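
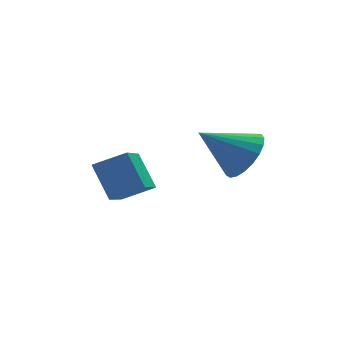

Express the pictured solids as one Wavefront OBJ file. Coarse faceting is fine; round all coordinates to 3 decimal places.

v 1.228 1.952 -2.17
v 1.847 2.59 -1.556
v -0.308 2.308 -0.99
v 1.684 2.88 -1.856
v 1.441 3.01 -2.211
v 1.162 2.958 -2.559
v 0.894 2.731 -2.84
v 0.684 2.37 -3.004
v 0.569 1.936 -3.025
v 0.567 1.506 -2.897
v 0.679 1.152 -2.644
v 0.887 0.937 -2.309
v 1.154 0.898 -1.95
v 1.433 1.04 -1.629
v 1.677 1.341 -1.401
v 1.844 1.747 -1.307
v 1.904 2.189 -1.361
v -2.669 3.625 -4.646
v -3.486 2.159 -3.635
v -3.001 4.63 -3.459
v -3.819 3.163 -2.448
v -1.501 3.357 -4.092
v -2.319 1.89 -3.081
v -1.834 4.361 -2.905
v -2.651 2.895 -1.894
f 2 1 4
f 2 4 3
f 4 1 5
f 4 5 3
f 5 1 6
f 5 6 3
f 6 1 7
f 6 7 3
f 7 1 8
f 7 8 3
f 8 1 9
f 8 9 3
f 9 1 10
f 9 10 3
f 10 1 11
f 10 11 3
f 11 1 12
f 11 12 3
f 12 1 13
f 12 13 3
f 13 1 14
f 13 14 3
f 14 1 15
f 14 15 3
f 15 1 16
f 15 16 3
f 16 1 17
f 16 17 3
f 17 1 2
f 17 2 3
f 19 21 18
f 22 19 18
f 18 21 20
f 20 22 18
f 19 25 21
f 23 19 22
f 23 25 19
f 21 25 20
f 24 22 20
f 20 25 24
f 24 23 22
f 25 23 24



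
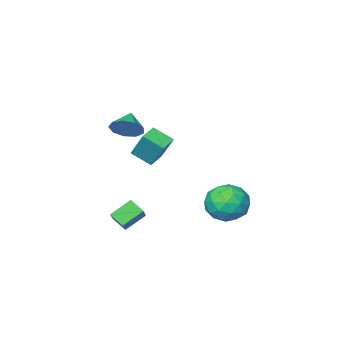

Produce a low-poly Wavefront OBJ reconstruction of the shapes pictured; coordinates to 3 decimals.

v 3.082 2.697 2.62
v 3.769 2.515 3.156
v 2.378 1.983 3.28
v 3.468 3.002 3.362
v 2.986 3.346 3.222
v 2.549 3.387 2.8
v 2.361 3.106 2.294
v 2.51 2.633 1.941
v 2.927 2.19 1.906
v 3.416 1.985 2.205
v 3.748 2.113 2.698
v 1.011 0.681 0.33
v 0.92 1.676 1.839
v 0.397 1.591 -0.307
v 0.306 2.586 1.202
v 1.894 1.114 0.098
v 1.803 2.109 1.607
v 1.28 2.024 -0.539
v 1.189 3.019 0.97
v -3.423 3.378 -4.56
v -2.733 4.275 -4.002
v -2.387 1.945 -3.538
v -1.697 2.842 -2.98
v -2.92 2.718 -2.694
v -3.56 3.603 -3.326
v -1.56 2.617 -4.214
v -2.2 3.502 -4.846
v -1.582 3.804 -3.788
v -2.422 3.867 -2.849
v -2.698 2.353 -4.691
v -3.538 2.416 -3.752
v -3.169 3.952 -4.371
v -1.951 2.268 -3.169
v -2.67 2.195 -3.001
v -2.264 2.722 -2.674
v -3.655 3.557 -3.973
v -3.249 4.084 -3.645
v -3.359 3.169 -2.877
v -1.871 2.136 -3.895
v -1.465 2.663 -3.567
v -2.856 3.498 -4.866
v -2.45 4.025 -4.539
v -1.761 3.051 -4.663
v -2.086 4.203 -3.917
v -1.478 3.361 -3.316
v -1.397 3.228 -4.042
v -1.773 3.749 -4.413
v -2.58 4.239 -3.365
v -1.972 3.398 -2.764
v -2.69 3.324 -2.597
v -3.066 3.845 -2.968
v -1.904 3.963 -3.239
v -3.148 2.822 -4.776
v -2.54 1.981 -4.175
v -2.054 2.375 -4.572
v -2.43 2.896 -4.943
v -3.642 2.859 -4.224
v -3.034 2.017 -3.623
v -3.347 2.471 -3.127
v -3.723 2.992 -3.498
v -3.216 2.257 -4.301
v 1.608 2.028 -3.99
v 1.902 1.34 -3.439
v 2.536 3.303 -2.895
v 2.83 2.615 -2.343
v 2.71 1.885 -4.757
v 3.004 1.197 -4.205
v 3.638 3.16 -3.661
v 3.932 2.472 -3.11
f 2 1 4
f 2 4 3
f 4 1 5
f 4 5 3
f 5 1 6
f 5 6 3
f 6 1 7
f 6 7 3
f 7 1 8
f 7 8 3
f 8 1 9
f 8 9 3
f 9 1 10
f 9 10 3
f 10 1 11
f 10 11 3
f 11 1 2
f 11 2 3
f 13 15 12
f 16 13 12
f 12 15 14
f 14 16 12
f 13 19 15
f 17 13 16
f 17 19 13
f 15 19 14
f 18 16 14
f 14 19 18
f 18 17 16
f 19 17 18
f 20 57 36
f 57 31 60
f 36 60 25
f 57 60 36
f 20 36 32
f 36 25 37
f 32 37 21
f 36 37 32
f 20 32 41
f 32 21 42
f 41 42 27
f 32 42 41
f 20 41 53
f 41 27 56
f 53 56 30
f 41 56 53
f 20 53 57
f 53 30 61
f 57 61 31
f 53 61 57
f 21 37 48
f 37 25 51
f 48 51 29
f 37 51 48
f 25 60 38
f 60 31 59
f 38 59 24
f 60 59 38
f 31 61 58
f 61 30 54
f 58 54 22
f 61 54 58
f 30 56 55
f 56 27 43
f 55 43 26
f 56 43 55
f 27 42 47
f 42 21 44
f 47 44 28
f 42 44 47
f 23 49 35
f 49 29 50
f 35 50 24
f 49 50 35
f 23 35 33
f 35 24 34
f 33 34 22
f 35 34 33
f 23 33 40
f 33 22 39
f 40 39 26
f 33 39 40
f 23 40 45
f 40 26 46
f 45 46 28
f 40 46 45
f 23 45 49
f 45 28 52
f 49 52 29
f 45 52 49
f 24 50 38
f 50 29 51
f 38 51 25
f 50 51 38
f 22 34 58
f 34 24 59
f 58 59 31
f 34 59 58
f 26 39 55
f 39 22 54
f 55 54 30
f 39 54 55
f 28 46 47
f 46 26 43
f 47 43 27
f 46 43 47
f 29 52 48
f 52 28 44
f 48 44 21
f 52 44 48
f 63 65 62
f 66 63 62
f 62 65 64
f 64 66 62
f 63 69 65
f 67 63 66
f 67 69 63
f 65 69 64
f 68 66 64
f 64 69 68
f 68 67 66
f 69 67 68



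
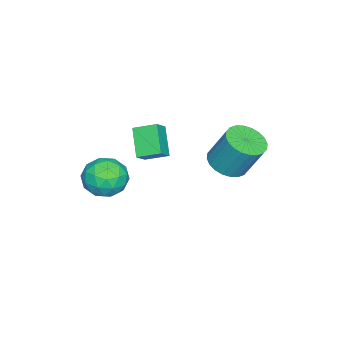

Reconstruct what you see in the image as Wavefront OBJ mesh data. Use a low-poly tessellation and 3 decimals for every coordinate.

v -2.639 1.786 -1.529
v -2.011 2.545 -1.947
v -1.934 3.493 -0.108
v -2.561 2.734 0.309
v -2.39 2.707 -2.014
v -2.313 3.655 -0.176
v -2.807 2.728 -2.008
v -2.73 3.676 -0.169
v -3.198 2.606 -1.928
v -3.121 3.554 -0.09
v -3.504 2.359 -1.788
v -3.427 3.307 0.05
v -3.679 2.025 -1.609
v -3.601 2.973 0.23
v -3.695 1.655 -1.417
v -3.617 2.602 0.422
v -3.55 1.304 -1.243
v -3.472 2.252 0.596
v -3.266 1.027 -1.112
v -3.189 1.975 0.727
v -2.887 0.865 -1.044
v -2.81 1.813 0.794
v -2.47 0.844 -1.051
v -2.393 1.792 0.788
v -2.079 0.966 -1.13
v -2.002 1.914 0.708
v -1.773 1.213 -1.27
v -1.696 2.161 0.568
v -1.599 1.547 -1.45
v -1.521 2.495 0.389
v -1.583 1.918 -1.642
v -1.505 2.865 0.197
v -1.728 2.268 -1.816
v -1.65 3.216 0.023
v -1.965 -2.115 -1.967
v -3.046 -2.768 -0.786
v -2.189 -0.954 -1.53
v -3.27 -1.608 -0.348
v -1.19 -2.212 -1.312
v -2.271 -2.866 -0.13
v -1.414 -1.052 -0.874
v -2.495 -1.705 0.307
v 1.842 -1.762 0.504
v 2.23 -1.326 -0.482
v 3.45 -2.654 0.742
v 3.838 -2.218 -0.244
v 3.675 -1.533 0.661
v 2.681 -0.982 0.514
v 2.999 -2.998 -0.254
v 2.005 -2.447 -0.401
v 2.945 -2.089 -0.95
v 3.363 -1.184 -0.385
v 2.317 -2.796 0.645
v 2.735 -1.891 1.21
v 1.895 -1.466 -0.01
v 3.785 -2.514 0.27
v 3.69 -2.112 0.802
v 3.918 -1.855 0.222
v 2.16 -1.264 0.575
v 2.388 -1.007 -0.004
v 3.238 -1.129 0.668
v 3.292 -2.973 0.264
v 3.52 -2.716 -0.315
v 1.762 -2.125 0.038
v 1.99 -1.868 -0.542
v 2.442 -2.851 -0.408
v 2.543 -1.658 -0.865
v 3.489 -2.182 -0.725
v 2.995 -2.641 -0.731
v 2.411 -2.317 -0.817
v 2.789 -1.126 -0.533
v 3.734 -1.65 -0.393
v 3.638 -1.248 0.139
v 3.054 -0.924 0.053
v 3.209 -1.575 -0.808
v 1.946 -2.33 0.653
v 2.891 -2.854 0.793
v 2.626 -3.056 0.207
v 2.042 -2.732 0.121
v 2.191 -1.798 0.985
v 3.137 -2.322 1.125
v 3.269 -1.663 1.077
v 2.685 -1.339 0.991
v 2.471 -2.405 1.068
f 2 1 5
f 2 5 3
f 3 5 6
f 3 6 4
f 5 1 7
f 5 7 6
f 6 7 8
f 6 8 4
f 7 1 9
f 7 9 8
f 8 9 10
f 8 10 4
f 9 1 11
f 9 11 10
f 10 11 12
f 10 12 4
f 11 1 13
f 11 13 12
f 12 13 14
f 12 14 4
f 13 1 15
f 13 15 14
f 14 15 16
f 14 16 4
f 15 1 17
f 15 17 16
f 16 17 18
f 16 18 4
f 17 1 19
f 17 19 18
f 18 19 20
f 18 20 4
f 19 1 21
f 19 21 20
f 20 21 22
f 20 22 4
f 21 1 23
f 21 23 22
f 22 23 24
f 22 24 4
f 23 1 25
f 23 25 24
f 24 25 26
f 24 26 4
f 25 1 27
f 25 27 26
f 26 27 28
f 26 28 4
f 27 1 29
f 27 29 28
f 28 29 30
f 28 30 4
f 29 1 31
f 29 31 30
f 30 31 32
f 30 32 4
f 31 1 33
f 31 33 32
f 32 33 34
f 32 34 4
f 33 1 2
f 33 2 34
f 34 2 3
f 34 3 4
f 36 38 35
f 39 36 35
f 35 38 37
f 37 39 35
f 36 42 38
f 40 36 39
f 40 42 36
f 38 42 37
f 41 39 37
f 37 42 41
f 41 40 39
f 42 40 41
f 43 80 59
f 80 54 83
f 59 83 48
f 80 83 59
f 43 59 55
f 59 48 60
f 55 60 44
f 59 60 55
f 43 55 64
f 55 44 65
f 64 65 50
f 55 65 64
f 43 64 76
f 64 50 79
f 76 79 53
f 64 79 76
f 43 76 80
f 76 53 84
f 80 84 54
f 76 84 80
f 44 60 71
f 60 48 74
f 71 74 52
f 60 74 71
f 48 83 61
f 83 54 82
f 61 82 47
f 83 82 61
f 54 84 81
f 84 53 77
f 81 77 45
f 84 77 81
f 53 79 78
f 79 50 66
f 78 66 49
f 79 66 78
f 50 65 70
f 65 44 67
f 70 67 51
f 65 67 70
f 46 72 58
f 72 52 73
f 58 73 47
f 72 73 58
f 46 58 56
f 58 47 57
f 56 57 45
f 58 57 56
f 46 56 63
f 56 45 62
f 63 62 49
f 56 62 63
f 46 63 68
f 63 49 69
f 68 69 51
f 63 69 68
f 46 68 72
f 68 51 75
f 72 75 52
f 68 75 72
f 47 73 61
f 73 52 74
f 61 74 48
f 73 74 61
f 45 57 81
f 57 47 82
f 81 82 54
f 57 82 81
f 49 62 78
f 62 45 77
f 78 77 53
f 62 77 78
f 51 69 70
f 69 49 66
f 70 66 50
f 69 66 70
f 52 75 71
f 75 51 67
f 71 67 44
f 75 67 71



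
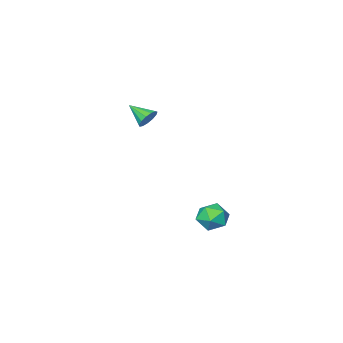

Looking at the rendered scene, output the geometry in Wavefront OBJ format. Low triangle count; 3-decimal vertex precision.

v -1.873 2.996 -3.636
v -1.56 2.501 -3.032
v -3.08 2.999 -3.008
v -2.767 2.504 -2.404
v -2.507 3.301 -2.471
v -1.761 3.299 -2.86
v -2.879 2.201 -3.18
v -2.133 2.199 -3.569
v -2.182 2.01 -2.75
v -1.952 2.69 -2.312
v -2.688 2.81 -3.728
v -2.458 3.49 -3.29
v -3.07 -3.086 0.705
v -2.664 -3.209 0.267
v -2.73 -4.134 1.315
v -2.499 -3.019 0.501
v -2.515 -2.851 0.8
v -2.707 -2.757 1.069
v -3.015 -2.767 1.222
v -3.34 -2.879 1.212
v -3.579 -3.056 1.04
v -3.657 -3.243 0.762
v -3.548 -3.379 0.466
v -3.288 -3.423 0.246
v -2.958 -3.359 0.172
f 1 12 6
f 1 6 2
f 1 2 8
f 1 8 11
f 1 11 12
f 2 6 10
f 6 12 5
f 12 11 3
f 11 8 7
f 8 2 9
f 4 10 5
f 4 5 3
f 4 3 7
f 4 7 9
f 4 9 10
f 5 10 6
f 3 5 12
f 7 3 11
f 9 7 8
f 10 9 2
f 14 13 16
f 14 16 15
f 16 13 17
f 16 17 15
f 17 13 18
f 17 18 15
f 18 13 19
f 18 19 15
f 19 13 20
f 19 20 15
f 20 13 21
f 20 21 15
f 21 13 22
f 21 22 15
f 22 13 23
f 22 23 15
f 23 13 24
f 23 24 15
f 24 13 25
f 24 25 15
f 25 13 14
f 25 14 15



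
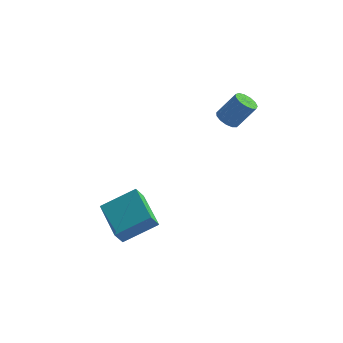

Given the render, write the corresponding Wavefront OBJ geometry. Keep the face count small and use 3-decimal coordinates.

v 1.698 1.172 1.046
v 2.188 1.252 0.692
v 3.013 1.448 1.881
v 2.522 1.368 2.234
v 2.05 1.564 0.737
v 2.874 1.759 1.926
v 1.799 1.751 0.88
v 2.624 1.946 2.069
v 1.516 1.754 1.076
v 2.341 1.949 2.265
v 1.291 1.573 1.262
v 2.116 1.768 2.451
v 1.195 1.264 1.379
v 2.02 1.46 2.568
v 1.259 0.927 1.39
v 2.083 1.122 2.579
v 1.462 0.667 1.292
v 2.286 0.862 2.481
v 1.739 0.568 1.116
v 2.564 0.763 2.305
v 2.004 0.661 0.917
v 2.829 0.856 2.106
v 2.171 0.916 0.759
v 2.996 1.111 1.948
v -2.588 -3.179 -4.13
v -1.072 -2.542 -3.219
v -3.612 -1.42 -3.654
v -2.096 -0.783 -2.744
v -2.304 -2.817 -4.856
v -0.788 -2.18 -3.946
v -3.328 -1.058 -4.381
v -1.812 -0.421 -3.47
f 2 1 5
f 2 5 3
f 3 5 6
f 3 6 4
f 5 1 7
f 5 7 6
f 6 7 8
f 6 8 4
f 7 1 9
f 7 9 8
f 8 9 10
f 8 10 4
f 9 1 11
f 9 11 10
f 10 11 12
f 10 12 4
f 11 1 13
f 11 13 12
f 12 13 14
f 12 14 4
f 13 1 15
f 13 15 14
f 14 15 16
f 14 16 4
f 15 1 17
f 15 17 16
f 16 17 18
f 16 18 4
f 17 1 19
f 17 19 18
f 18 19 20
f 18 20 4
f 19 1 21
f 19 21 20
f 20 21 22
f 20 22 4
f 21 1 23
f 21 23 22
f 22 23 24
f 22 24 4
f 23 1 2
f 23 2 24
f 24 2 3
f 24 3 4
f 26 28 25
f 29 26 25
f 25 28 27
f 27 29 25
f 26 32 28
f 30 26 29
f 30 32 26
f 28 32 27
f 31 29 27
f 27 32 31
f 31 30 29
f 32 30 31



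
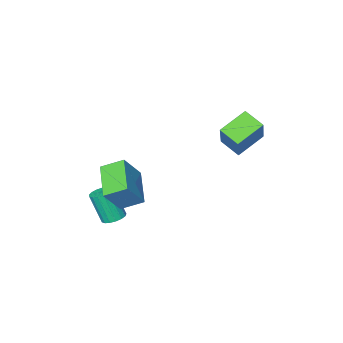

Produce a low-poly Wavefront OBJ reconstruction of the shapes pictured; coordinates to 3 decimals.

v 2.883 -0.08 -2.164
v 3.344 0.326 -2.083
v 3.619 -0.294 -0.535
v 3.157 -0.7 -0.616
v 3.104 0.47 -1.983
v 3.379 -0.15 -0.435
v 2.814 0.488 -1.924
v 3.089 -0.133 -0.376
v 2.539 0.376 -1.92
v 2.814 -0.245 -0.373
v 2.343 0.159 -1.973
v 2.618 -0.462 -0.425
v 2.271 -0.112 -2.068
v 2.546 -0.733 -0.521
v 2.339 -0.376 -2.186
v 2.613 -0.997 -0.638
v 2.531 -0.572 -2.299
v 2.806 -1.193 -0.751
v 2.804 -0.655 -2.381
v 3.078 -1.276 -0.833
v 3.095 -0.607 -2.413
v 3.369 -1.227 -0.865
v 3.337 -0.437 -2.388
v 3.612 -1.058 -0.84
v 3.475 -0.186 -2.312
v 3.75 -0.806 -0.764
v 3.478 0.09 -2.202
v 3.753 -0.531 -0.654
v 3.119 0.886 -0.844
v 2.272 -0.716 -0.123
v 2.256 1.595 -0.283
v 1.409 -0.007 0.438
v 4.091 0.987 0.522
v 3.244 -0.615 1.243
v 3.228 1.696 1.083
v 2.381 0.094 1.804
v -1.652 3.474 2.504
v -1.377 2.466 2.985
v -3.084 3.423 3.215
v -2.809 2.416 3.696
v -0.891 4.444 4.104
v -0.616 3.437 4.585
v -2.323 4.394 4.815
v -2.048 3.386 5.296
f 2 1 5
f 2 5 3
f 3 5 6
f 3 6 4
f 5 1 7
f 5 7 6
f 6 7 8
f 6 8 4
f 7 1 9
f 7 9 8
f 8 9 10
f 8 10 4
f 9 1 11
f 9 11 10
f 10 11 12
f 10 12 4
f 11 1 13
f 11 13 12
f 12 13 14
f 12 14 4
f 13 1 15
f 13 15 14
f 14 15 16
f 14 16 4
f 15 1 17
f 15 17 16
f 16 17 18
f 16 18 4
f 17 1 19
f 17 19 18
f 18 19 20
f 18 20 4
f 19 1 21
f 19 21 20
f 20 21 22
f 20 22 4
f 21 1 23
f 21 23 22
f 22 23 24
f 22 24 4
f 23 1 25
f 23 25 24
f 24 25 26
f 24 26 4
f 25 1 27
f 25 27 26
f 26 27 28
f 26 28 4
f 27 1 2
f 27 2 28
f 28 2 3
f 28 3 4
f 30 32 29
f 33 30 29
f 29 32 31
f 31 33 29
f 30 36 32
f 34 30 33
f 34 36 30
f 32 36 31
f 35 33 31
f 31 36 35
f 35 34 33
f 36 34 35
f 38 40 37
f 41 38 37
f 37 40 39
f 39 41 37
f 38 44 40
f 42 38 41
f 42 44 38
f 40 44 39
f 43 41 39
f 39 44 43
f 43 42 41
f 44 42 43



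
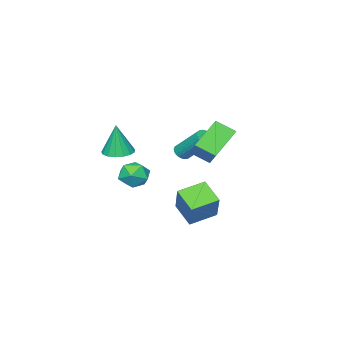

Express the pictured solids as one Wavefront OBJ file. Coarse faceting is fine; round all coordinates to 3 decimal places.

v -1.983 0.363 -3.774
v -1.213 1.225 -2.216
v -1.725 1.562 -4.565
v -0.954 2.424 -3.008
v -0.606 -0.184 -4.152
v 0.165 0.678 -2.595
v -0.347 1.015 -4.944
v 0.423 1.877 -3.386
v 1.771 2.996 1.189
v 0.229 2.855 2.256
v 1.3 3.866 0.623
v -0.242 3.725 1.691
v 2.302 3.855 2.069
v 0.76 3.714 3.137
v 1.831 4.725 1.504
v 0.289 4.584 2.571
v 1.036 -2.502 -0.568
v 1.856 -2.386 -0.624
v 1.164 -2.518 1.248
v 1.709 -2.017 -0.61
v 1.408 -1.759 -0.587
v 1.021 -1.672 -0.559
v 0.638 -1.774 -0.533
v 0.347 -2.043 -0.515
v 0.213 -2.417 -0.509
v 0.268 -2.81 -0.517
v 0.499 -3.133 -0.536
v 0.853 -3.311 -0.562
v 1.249 -3.303 -0.59
v 1.597 -3.112 -0.613
v 1.816 -2.781 -0.625
v -1.762 -0.837 -0.973
v -1.389 -1.061 -0.706
v -1.544 0.354 0.699
v -1.918 0.577 0.433
v -1.285 -0.935 -0.821
v -1.441 0.479 0.584
v -1.254 -0.795 -0.959
v -1.41 0.62 0.446
v -1.3 -0.661 -1.099
v -1.456 0.753 0.307
v -1.417 -0.554 -1.219
v -1.573 0.86 0.186
v -1.586 -0.49 -1.302
v -1.742 0.924 0.103
v -1.782 -0.479 -1.335
v -1.938 0.935 0.07
v -1.975 -0.523 -1.313
v -2.131 0.892 0.092
v -2.136 -0.614 -1.239
v -2.291 0.801 0.166
v -2.239 -0.739 -1.124
v -2.395 0.675 0.281
v -2.27 -0.88 -0.986
v -2.426 0.535 0.419
v -2.224 -1.013 -0.847
v -2.38 0.401 0.559
v -2.107 -1.12 -0.726
v -2.263 0.294 0.679
v -1.938 -1.184 -0.643
v -2.094 0.23 0.762
v -1.742 -1.195 -0.61
v -1.898 0.219 0.795
v -1.549 -1.152 -0.632
v -1.705 0.263 0.773
v 2.102 0.211 -0.383
v 2.866 0.251 -0.825
v 1.574 -0.671 -1.375
v 2.338 -0.631 -1.817
v 2.3 -1.044 -1.037
v 2.626 -0.499 -0.424
v 1.814 0.079 -1.776
v 2.14 0.624 -1.163
v 2.688 0.169 -1.686
v 2.988 -0.525 -1.229
v 1.452 0.105 -0.971
v 1.752 -0.589 -0.514
f 2 4 1
f 5 2 1
f 1 4 3
f 3 5 1
f 2 8 4
f 6 2 5
f 6 8 2
f 4 8 3
f 7 5 3
f 3 8 7
f 7 6 5
f 8 6 7
f 10 12 9
f 13 10 9
f 9 12 11
f 11 13 9
f 10 16 12
f 14 10 13
f 14 16 10
f 12 16 11
f 15 13 11
f 11 16 15
f 15 14 13
f 16 14 15
f 18 17 20
f 18 20 19
f 20 17 21
f 20 21 19
f 21 17 22
f 21 22 19
f 22 17 23
f 22 23 19
f 23 17 24
f 23 24 19
f 24 17 25
f 24 25 19
f 25 17 26
f 25 26 19
f 26 17 27
f 26 27 19
f 27 17 28
f 27 28 19
f 28 17 29
f 28 29 19
f 29 17 30
f 29 30 19
f 30 17 31
f 30 31 19
f 31 17 18
f 31 18 19
f 33 32 36
f 33 36 34
f 34 36 37
f 34 37 35
f 36 32 38
f 36 38 37
f 37 38 39
f 37 39 35
f 38 32 40
f 38 40 39
f 39 40 41
f 39 41 35
f 40 32 42
f 40 42 41
f 41 42 43
f 41 43 35
f 42 32 44
f 42 44 43
f 43 44 45
f 43 45 35
f 44 32 46
f 44 46 45
f 45 46 47
f 45 47 35
f 46 32 48
f 46 48 47
f 47 48 49
f 47 49 35
f 48 32 50
f 48 50 49
f 49 50 51
f 49 51 35
f 50 32 52
f 50 52 51
f 51 52 53
f 51 53 35
f 52 32 54
f 52 54 53
f 53 54 55
f 53 55 35
f 54 32 56
f 54 56 55
f 55 56 57
f 55 57 35
f 56 32 58
f 56 58 57
f 57 58 59
f 57 59 35
f 58 32 60
f 58 60 59
f 59 60 61
f 59 61 35
f 60 32 62
f 60 62 61
f 61 62 63
f 61 63 35
f 62 32 64
f 62 64 63
f 63 64 65
f 63 65 35
f 64 32 33
f 64 33 65
f 65 33 34
f 65 34 35
f 66 77 71
f 66 71 67
f 66 67 73
f 66 73 76
f 66 76 77
f 67 71 75
f 71 77 70
f 77 76 68
f 76 73 72
f 73 67 74
f 69 75 70
f 69 70 68
f 69 68 72
f 69 72 74
f 69 74 75
f 70 75 71
f 68 70 77
f 72 68 76
f 74 72 73
f 75 74 67



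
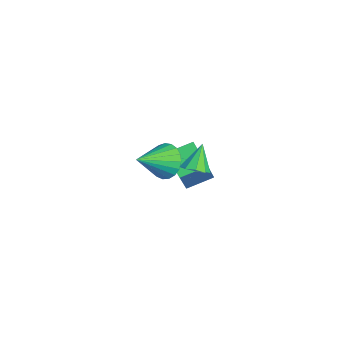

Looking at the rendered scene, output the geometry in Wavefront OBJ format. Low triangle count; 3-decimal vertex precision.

v -4.019 2.527 -3.768
v -3.032 2.083 -2.17
v -4.191 3.727 -3.329
v -3.203 3.284 -1.731
v -2.797 2.936 -4.409
v -1.809 2.493 -2.811
v -2.968 4.137 -3.97
v -1.981 3.693 -2.372
v 2.038 2.459 0.891
v 2.533 2.791 1.063
v 1.422 2.861 1.889
v 2.281 3.024 0.814
v 1.916 2.993 0.601
v 1.608 2.713 0.523
v 1.501 2.313 0.618
v 1.645 1.982 0.84
v 1.973 1.874 1.086
v 2.332 2.04 1.241
v 2.553 2.402 1.231
v 1.093 1.466 0.758
v 1.564 1.281 0.075
v 1.747 0.234 1.542
v 1.774 1.504 0.25
v 1.866 1.721 0.514
v 1.825 1.894 0.82
v 1.658 1.992 1.115
v 1.392 2 1.348
v 1.075 1.915 1.48
v 0.761 1.753 1.486
v 0.505 1.541 1.367
v 0.35 1.317 1.143
v 0.324 1.118 0.852
v 0.43 0.979 0.545
v 0.652 0.924 0.274
v 0.949 0.964 0.088
v 1.272 1.09 0.017
f 2 4 1
f 5 2 1
f 1 4 3
f 3 5 1
f 2 8 4
f 6 2 5
f 6 8 2
f 4 8 3
f 7 5 3
f 3 8 7
f 7 6 5
f 8 6 7
f 10 9 12
f 10 12 11
f 12 9 13
f 12 13 11
f 13 9 14
f 13 14 11
f 14 9 15
f 14 15 11
f 15 9 16
f 15 16 11
f 16 9 17
f 16 17 11
f 17 9 18
f 17 18 11
f 18 9 19
f 18 19 11
f 19 9 10
f 19 10 11
f 21 20 23
f 21 23 22
f 23 20 24
f 23 24 22
f 24 20 25
f 24 25 22
f 25 20 26
f 25 26 22
f 26 20 27
f 26 27 22
f 27 20 28
f 27 28 22
f 28 20 29
f 28 29 22
f 29 20 30
f 29 30 22
f 30 20 31
f 30 31 22
f 31 20 32
f 31 32 22
f 32 20 33
f 32 33 22
f 33 20 34
f 33 34 22
f 34 20 35
f 34 35 22
f 35 20 36
f 35 36 22
f 36 20 21
f 36 21 22



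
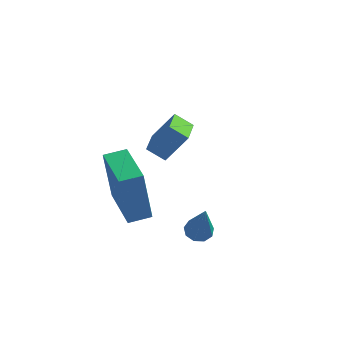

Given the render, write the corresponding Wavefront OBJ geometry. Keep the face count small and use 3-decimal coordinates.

v 0.931 -3.215 -2.98
v 0.587 -3.159 -0.818
v -0.42 -1.563 -3.238
v -0.764 -1.506 -1.076
v 1.624 -2.634 -2.884
v 1.28 -2.577 -0.722
v 0.273 -0.981 -3.142
v -0.071 -0.925 -0.98
v 3.315 -2.424 -3.235
v 3.762 -2.122 -3.251
v 3.805 -3.056 -1.445
v 3.483 -1.928 -3.106
v 3.126 -1.966 -3.021
v 2.857 -2.219 -3.037
v 2.802 -2.568 -3.145
v 2.988 -2.85 -3.295
v 3.326 -2.933 -3.417
v 3.66 -2.778 -3.454
v 3.832 -2.457 -3.388
v 0.508 1.305 -3.21
v -0.236 1.233 -2.726
v 0.249 2.487 -3.432
v -0.495 2.415 -2.948
v 1.275 1.705 -1.972
v 0.531 1.633 -1.488
v 1.016 2.887 -2.194
v 0.272 2.815 -1.71
f 2 4 1
f 5 2 1
f 1 4 3
f 3 5 1
f 2 8 4
f 6 2 5
f 6 8 2
f 4 8 3
f 7 5 3
f 3 8 7
f 7 6 5
f 8 6 7
f 10 9 12
f 10 12 11
f 12 9 13
f 12 13 11
f 13 9 14
f 13 14 11
f 14 9 15
f 14 15 11
f 15 9 16
f 15 16 11
f 16 9 17
f 16 17 11
f 17 9 18
f 17 18 11
f 18 9 19
f 18 19 11
f 19 9 10
f 19 10 11
f 21 23 20
f 24 21 20
f 20 23 22
f 22 24 20
f 21 27 23
f 25 21 24
f 25 27 21
f 23 27 22
f 26 24 22
f 22 27 26
f 26 25 24
f 27 25 26



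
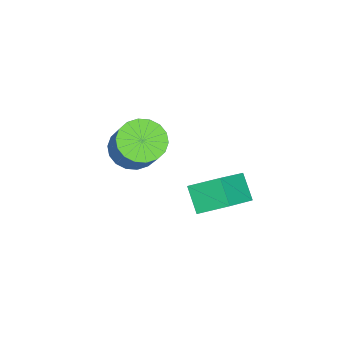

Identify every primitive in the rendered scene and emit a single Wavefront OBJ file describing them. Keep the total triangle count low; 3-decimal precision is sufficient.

v -0.962 -0.897 -4.564
v -0.082 -0.913 -5.138
v 0.981 -0.16 -3.53
v 0.102 -0.143 -2.956
v -0.255 -0.488 -5.224
v 0.809 0.266 -3.615
v -0.567 -0.143 -5.179
v 0.497 0.611 -3.571
v -0.957 0.053 -5.012
v 0.106 0.806 -3.404
v -1.348 0.06 -4.757
v -0.285 0.814 -3.149
v -1.663 -0.122 -4.463
v -0.6 0.632 -2.855
v -1.839 -0.457 -4.19
v -0.775 0.296 -2.582
v -1.841 -0.88 -3.99
v -0.778 -0.127 -2.382
v -1.669 -1.306 -3.905
v -0.605 -0.552 -2.296
v -1.357 -1.651 -3.949
v -0.293 -0.897 -2.341
v -0.966 -1.846 -4.116
v 0.097 -1.093 -2.508
v -0.575 -1.854 -4.371
v 0.488 -1.1 -2.763
v -0.26 -1.672 -4.665
v 0.803 -0.918 -3.057
v -0.085 -1.336 -4.938
v 0.979 -0.583 -3.33
v 1.289 3.42 -5.122
v 0.574 2.815 -4.234
v 1.129 4.659 -4.405
v 0.415 4.054 -3.518
v 3.005 3.006 -4.022
v 2.291 2.401 -3.135
v 2.846 4.245 -3.306
v 2.131 3.64 -2.418
f 2 1 5
f 2 5 3
f 3 5 6
f 3 6 4
f 5 1 7
f 5 7 6
f 6 7 8
f 6 8 4
f 7 1 9
f 7 9 8
f 8 9 10
f 8 10 4
f 9 1 11
f 9 11 10
f 10 11 12
f 10 12 4
f 11 1 13
f 11 13 12
f 12 13 14
f 12 14 4
f 13 1 15
f 13 15 14
f 14 15 16
f 14 16 4
f 15 1 17
f 15 17 16
f 16 17 18
f 16 18 4
f 17 1 19
f 17 19 18
f 18 19 20
f 18 20 4
f 19 1 21
f 19 21 20
f 20 21 22
f 20 22 4
f 21 1 23
f 21 23 22
f 22 23 24
f 22 24 4
f 23 1 25
f 23 25 24
f 24 25 26
f 24 26 4
f 25 1 27
f 25 27 26
f 26 27 28
f 26 28 4
f 27 1 29
f 27 29 28
f 28 29 30
f 28 30 4
f 29 1 2
f 29 2 30
f 30 2 3
f 30 3 4
f 32 34 31
f 35 32 31
f 31 34 33
f 33 35 31
f 32 38 34
f 36 32 35
f 36 38 32
f 34 38 33
f 37 35 33
f 33 38 37
f 37 36 35
f 38 36 37



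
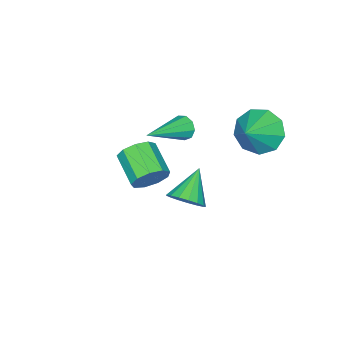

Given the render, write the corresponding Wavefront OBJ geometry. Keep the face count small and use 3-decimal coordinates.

v -0.89 -2.615 -1.046
v -0.672 -2.389 -1.546
v 1.07 -2.885 -0.314
v -0.733 -2.095 -1.276
v -0.867 -2.044 -0.899
v -1.012 -2.261 -0.59
v -1.1 -2.643 -0.495
v -1.09 -3.012 -0.658
v -0.987 -3.195 -1.002
v -0.838 -3.107 -1.367
v -0.714 -2.789 -1.582
v 2.99 0.397 -1.051
v 3.479 0.451 -0.459
v 1.85 0.163 -0.089
v 3.364 0.798 -0.511
v 3.164 1.052 -0.687
v 2.923 1.156 -0.946
v 2.699 1.086 -1.229
v 2.54 0.859 -1.472
v 2.485 0.525 -1.618
v 2.546 0.162 -1.634
v 2.708 -0.148 -1.517
v 2.935 -0.332 -1.293
v 3.175 -0.35 -1.013
v 3.372 -0.197 -0.742
v 3.482 0.093 -0.542
v -1.869 0.256 -0.464
v -1.276 -0.089 -1.272
v -0.631 0.444 0.364
v -1.357 0.63 -1.313
v -1.678 1.174 -0.958
v -2.087 1.289 -0.37
v -2.395 0.921 0.173
v -2.456 0.241 0.419
v -2.242 -0.431 0.252
v -1.854 -0.782 -0.25
v -1.472 -0.647 -0.852
v 0.23 -3.359 -3.859
v 0.908 -3.487 -3.398
v 0.229 -4.728 -2.741
v -0.45 -4.601 -3.201
v 0.549 -3.145 -3.123
v -0.131 -4.386 -2.466
v 0.04 -2.903 -3.192
v -0.64 -4.144 -2.535
v -0.38 -2.874 -3.573
v -1.06 -4.116 -2.916
v -0.515 -3.073 -4.087
v -1.194 -4.314 -3.43
v -0.301 -3.406 -4.495
v -0.981 -4.647 -3.838
v 0.161 -3.717 -4.605
v -0.518 -4.958 -3.947
v 0.655 -3.861 -4.365
v -0.024 -5.102 -3.708
v 0.95 -3.77 -3.889
v 0.271 -5.011 -3.232
f 2 1 4
f 2 4 3
f 4 1 5
f 4 5 3
f 5 1 6
f 5 6 3
f 6 1 7
f 6 7 3
f 7 1 8
f 7 8 3
f 8 1 9
f 8 9 3
f 9 1 10
f 9 10 3
f 10 1 11
f 10 11 3
f 11 1 2
f 11 2 3
f 13 12 15
f 13 15 14
f 15 12 16
f 15 16 14
f 16 12 17
f 16 17 14
f 17 12 18
f 17 18 14
f 18 12 19
f 18 19 14
f 19 12 20
f 19 20 14
f 20 12 21
f 20 21 14
f 21 12 22
f 21 22 14
f 22 12 23
f 22 23 14
f 23 12 24
f 23 24 14
f 24 12 25
f 24 25 14
f 25 12 26
f 25 26 14
f 26 12 13
f 26 13 14
f 28 27 30
f 28 30 29
f 30 27 31
f 30 31 29
f 31 27 32
f 31 32 29
f 32 27 33
f 32 33 29
f 33 27 34
f 33 34 29
f 34 27 35
f 34 35 29
f 35 27 36
f 35 36 29
f 36 27 37
f 36 37 29
f 37 27 28
f 37 28 29
f 39 38 42
f 39 42 40
f 40 42 43
f 40 43 41
f 42 38 44
f 42 44 43
f 43 44 45
f 43 45 41
f 44 38 46
f 44 46 45
f 45 46 47
f 45 47 41
f 46 38 48
f 46 48 47
f 47 48 49
f 47 49 41
f 48 38 50
f 48 50 49
f 49 50 51
f 49 51 41
f 50 38 52
f 50 52 51
f 51 52 53
f 51 53 41
f 52 38 54
f 52 54 53
f 53 54 55
f 53 55 41
f 54 38 56
f 54 56 55
f 55 56 57
f 55 57 41
f 56 38 39
f 56 39 57
f 57 39 40
f 57 40 41



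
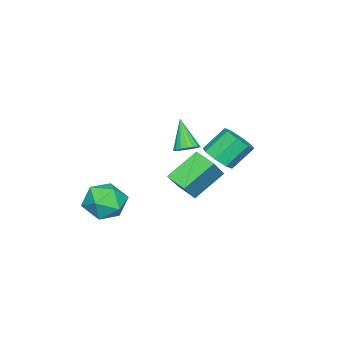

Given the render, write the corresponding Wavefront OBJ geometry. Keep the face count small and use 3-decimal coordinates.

v 3.57 1.367 1.553
v 2.26 2.155 2.698
v 3.948 2.433 1.252
v 2.639 3.22 2.398
v 4.541 1.34 2.682
v 3.232 2.127 3.828
v 4.92 2.405 2.382
v 3.61 3.193 3.527
v 2.007 2.566 2.903
v 2.761 2.806 3.289
v 1.967 3.514 4.402
v 1.213 3.274 4.017
v 2.543 3.261 2.843
v 1.749 3.97 3.956
v 2.011 3.309 2.433
v 1.217 4.018 3.546
v 1.477 2.922 2.298
v 0.683 3.63 3.411
v 1.253 2.326 2.518
v 0.459 3.034 3.631
v 1.471 1.87 2.964
v 0.677 2.579 4.077
v 2.003 1.822 3.374
v 1.209 2.531 4.487
v 2.537 2.21 3.509
v 1.743 2.918 4.622
v -1.369 -0.768 1.038
v -0.868 -0.503 1.414
v -2.111 -1.532 2.562
v -1.079 -0.286 1.42
v -1.347 -0.164 1.351
v -1.62 -0.162 1.22
v -1.843 -0.28 1.052
v -1.972 -0.494 0.882
v -1.982 -0.762 0.742
v -1.871 -1.032 0.661
v -1.66 -1.249 0.655
v -1.392 -1.371 0.724
v -1.119 -1.373 0.856
v -0.896 -1.255 1.023
v -0.767 -1.041 1.193
v -0.757 -0.773 1.333
v 2.898 -2.085 -1.741
v 3.986 -2.557 -1.563
v 2.274 -2.903 -0.097
v 3.362 -3.375 0.081
v 3.2 -2.191 0.172
v 3.585 -1.685 -0.844
v 2.675 -3.775 -0.816
v 3.06 -3.269 -1.832
v 3.848 -3.601 -0.991
v 4.172 -2.622 -0.381
v 2.088 -2.838 -1.279
v 2.412 -1.859 -0.669
f 2 4 1
f 5 2 1
f 1 4 3
f 3 5 1
f 2 8 4
f 6 2 5
f 6 8 2
f 4 8 3
f 7 5 3
f 3 8 7
f 7 6 5
f 8 6 7
f 10 9 13
f 10 13 11
f 11 13 14
f 11 14 12
f 13 9 15
f 13 15 14
f 14 15 16
f 14 16 12
f 15 9 17
f 15 17 16
f 16 17 18
f 16 18 12
f 17 9 19
f 17 19 18
f 18 19 20
f 18 20 12
f 19 9 21
f 19 21 20
f 20 21 22
f 20 22 12
f 21 9 23
f 21 23 22
f 22 23 24
f 22 24 12
f 23 9 25
f 23 25 24
f 24 25 26
f 24 26 12
f 25 9 10
f 25 10 26
f 26 10 11
f 26 11 12
f 28 27 30
f 28 30 29
f 30 27 31
f 30 31 29
f 31 27 32
f 31 32 29
f 32 27 33
f 32 33 29
f 33 27 34
f 33 34 29
f 34 27 35
f 34 35 29
f 35 27 36
f 35 36 29
f 36 27 37
f 36 37 29
f 37 27 38
f 37 38 29
f 38 27 39
f 38 39 29
f 39 27 40
f 39 40 29
f 40 27 41
f 40 41 29
f 41 27 42
f 41 42 29
f 42 27 28
f 42 28 29
f 43 54 48
f 43 48 44
f 43 44 50
f 43 50 53
f 43 53 54
f 44 48 52
f 48 54 47
f 54 53 45
f 53 50 49
f 50 44 51
f 46 52 47
f 46 47 45
f 46 45 49
f 46 49 51
f 46 51 52
f 47 52 48
f 45 47 54
f 49 45 53
f 51 49 50
f 52 51 44



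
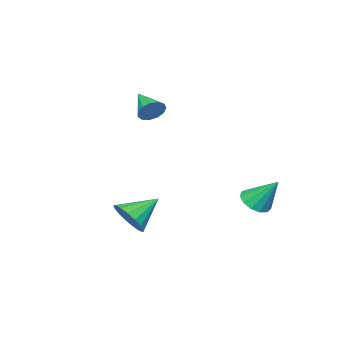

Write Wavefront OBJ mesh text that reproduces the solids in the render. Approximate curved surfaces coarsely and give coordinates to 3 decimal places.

v 0.36 -3.203 1.72
v 0.726 -3 2.379
v -0.26 -4.617 2.5
v 0.328 -2.816 2.397
v -0.061 -2.754 2.2
v -0.315 -2.835 1.851
v -0.355 -3.032 1.46
v -0.168 -3.284 1.152
v 0.186 -3.51 1.025
v 0.596 -3.638 1.118
v 0.931 -3.628 1.402
v 1.085 -3.483 1.788
v 1.008 -3.249 2.152
v -0.981 2.231 -3.519
v -0.15 2.553 -3.704
v -1.119 3.469 -1.981
v -0.479 2.844 -3.968
v -0.968 2.94 -4.089
v -1.461 2.811 -4.03
v -1.801 2.498 -3.808
v -1.881 2.1 -3.495
v -1.675 1.743 -3.19
v -1.248 1.542 -2.989
v -0.737 1.559 -2.957
v -0.303 1.789 -3.103
v -0.084 2.16 -3.381
v 4.613 -1.116 -3.806
v 5.046 -1.554 -2.907
v 3.127 -0.504 -2.794
v 5.239 -1.069 -2.915
v 5.29 -0.596 -3.128
v 5.185 -0.241 -3.496
v 4.949 -0.087 -3.936
v 4.636 -0.169 -4.345
v 4.318 -0.468 -4.631
v 4.068 -0.915 -4.728
v 3.943 -1.408 -4.614
v 3.971 -1.835 -4.315
v 4.146 -2.097 -3.899
v 4.429 -2.134 -3.462
v 4.753 -1.938 -3.104
f 2 1 4
f 2 4 3
f 4 1 5
f 4 5 3
f 5 1 6
f 5 6 3
f 6 1 7
f 6 7 3
f 7 1 8
f 7 8 3
f 8 1 9
f 8 9 3
f 9 1 10
f 9 10 3
f 10 1 11
f 10 11 3
f 11 1 12
f 11 12 3
f 12 1 13
f 12 13 3
f 13 1 2
f 13 2 3
f 15 14 17
f 15 17 16
f 17 14 18
f 17 18 16
f 18 14 19
f 18 19 16
f 19 14 20
f 19 20 16
f 20 14 21
f 20 21 16
f 21 14 22
f 21 22 16
f 22 14 23
f 22 23 16
f 23 14 24
f 23 24 16
f 24 14 25
f 24 25 16
f 25 14 26
f 25 26 16
f 26 14 15
f 26 15 16
f 28 27 30
f 28 30 29
f 30 27 31
f 30 31 29
f 31 27 32
f 31 32 29
f 32 27 33
f 32 33 29
f 33 27 34
f 33 34 29
f 34 27 35
f 34 35 29
f 35 27 36
f 35 36 29
f 36 27 37
f 36 37 29
f 37 27 38
f 37 38 29
f 38 27 39
f 38 39 29
f 39 27 40
f 39 40 29
f 40 27 41
f 40 41 29
f 41 27 28
f 41 28 29



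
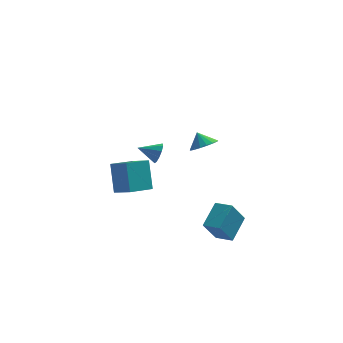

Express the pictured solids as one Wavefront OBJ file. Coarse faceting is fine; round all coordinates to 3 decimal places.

v -2.817 0.699 -3.752
v -3.008 1.778 -1.961
v -1.474 1.821 -4.285
v -1.665 2.901 -2.494
v -1.875 -0.141 -3.146
v -2.066 0.939 -1.355
v -0.532 0.982 -3.679
v -0.723 2.061 -1.888
v -0.099 3.776 -2.417
v 0.155 4.151 -1.795
v -1.361 3.844 -1.943
v 0.047 4.474 -2.127
v -0.116 4.531 -2.57
v -0.273 4.299 -2.955
v -0.364 3.868 -3.135
v -0.353 3.402 -3.04
v -0.245 3.079 -2.708
v -0.082 3.022 -2.265
v 0.075 3.254 -1.88
v 0.166 3.685 -1.7
v 2.946 -3.965 -4.479
v 2.172 -4.538 -2.97
v 3.712 -2.601 -3.568
v 2.939 -3.174 -2.059
v 3.861 -4.626 -4.261
v 3.088 -5.199 -2.752
v 4.628 -3.262 -3.35
v 3.854 -3.835 -1.841
v 2.34 -1.83 1.912
v 3.154 -1.625 2.177
v 1.96 -1.37 2.728
v 3.04 -1.297 1.939
v 2.766 -1.091 1.694
v 2.394 -1.054 1.5
v 2.009 -1.195 1.4
v 1.701 -1.481 1.418
v 1.539 -1.847 1.549
v 1.56 -2.209 1.763
v 1.76 -2.484 2.011
v 2.093 -2.61 2.237
v 2.483 -2.556 2.388
v 2.839 -2.336 2.431
v 3.082 -2 2.354
f 2 4 1
f 5 2 1
f 1 4 3
f 3 5 1
f 2 8 4
f 6 2 5
f 6 8 2
f 4 8 3
f 7 5 3
f 3 8 7
f 7 6 5
f 8 6 7
f 10 9 12
f 10 12 11
f 12 9 13
f 12 13 11
f 13 9 14
f 13 14 11
f 14 9 15
f 14 15 11
f 15 9 16
f 15 16 11
f 16 9 17
f 16 17 11
f 17 9 18
f 17 18 11
f 18 9 19
f 18 19 11
f 19 9 20
f 19 20 11
f 20 9 10
f 20 10 11
f 22 24 21
f 25 22 21
f 21 24 23
f 23 25 21
f 22 28 24
f 26 22 25
f 26 28 22
f 24 28 23
f 27 25 23
f 23 28 27
f 27 26 25
f 28 26 27
f 30 29 32
f 30 32 31
f 32 29 33
f 32 33 31
f 33 29 34
f 33 34 31
f 34 29 35
f 34 35 31
f 35 29 36
f 35 36 31
f 36 29 37
f 36 37 31
f 37 29 38
f 37 38 31
f 38 29 39
f 38 39 31
f 39 29 40
f 39 40 31
f 40 29 41
f 40 41 31
f 41 29 42
f 41 42 31
f 42 29 43
f 42 43 31
f 43 29 30
f 43 30 31



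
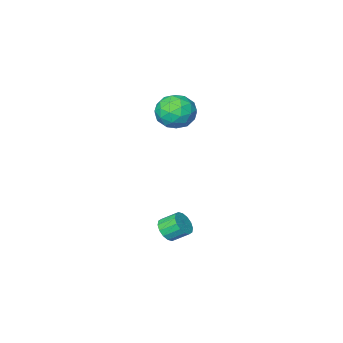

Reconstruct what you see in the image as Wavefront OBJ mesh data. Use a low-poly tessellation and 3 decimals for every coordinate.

v -1.207 3.529 -2.939
v -0.935 3.221 -2.373
v -1.522 3.802 -1.774
v -1.793 4.111 -2.341
v -0.719 3.504 -2.437
v -1.306 4.086 -1.839
v -0.634 3.795 -2.636
v -1.221 4.377 -2.038
v -0.703 4.014 -2.916
v -1.289 4.596 -2.318
v -0.906 4.104 -3.203
v -1.493 4.685 -2.605
v -1.19 4.039 -3.418
v -1.777 4.621 -2.82
v -1.478 3.838 -3.506
v -2.065 4.419 -2.907
v -1.694 3.554 -3.441
v -2.281 4.136 -2.843
v -1.779 3.263 -3.242
v -2.366 3.845 -2.644
v -1.711 3.044 -2.962
v -2.297 3.626 -2.364
v -1.507 2.955 -2.675
v -2.094 3.536 -2.077
v -1.223 3.019 -2.46
v -1.81 3.601 -1.862
v -3.916 1.868 3.681
v -2.856 2.136 3.659
v -3.504 0.204 3.241
v -2.444 0.472 3.219
v -2.982 0.447 4.171
v -3.237 1.475 4.443
v -3.123 0.865 2.457
v -3.378 1.893 2.729
v -2.366 1.516 2.903
v -2.279 1.258 3.962
v -4.081 1.082 2.938
v -3.994 0.824 3.997
v -3.422 2.148 3.708
v -2.938 0.192 3.192
v -3.254 0.177 3.751
v -2.631 0.335 3.738
v -3.646 1.76 4.169
v -3.023 1.917 4.156
v -3.097 0.925 4.457
v -3.337 0.423 2.744
v -2.714 0.58 2.731
v -3.729 2.005 3.162
v -3.106 2.163 3.149
v -3.263 1.415 2.443
v -2.511 1.941 3.251
v -2.269 0.963 2.993
v -2.668 1.194 2.545
v -2.818 1.798 2.705
v -2.46 1.79 3.874
v -2.218 0.812 3.615
v -2.534 0.797 4.175
v -2.684 1.401 4.334
v -2.172 1.425 3.429
v -4.142 1.528 3.285
v -3.9 0.55 3.026
v -3.676 0.939 2.566
v -3.826 1.543 2.725
v -4.091 1.377 3.907
v -3.849 0.399 3.649
v -3.542 0.542 4.195
v -3.692 1.146 4.355
v -4.188 0.915 3.471
f 2 1 5
f 2 5 3
f 3 5 6
f 3 6 4
f 5 1 7
f 5 7 6
f 6 7 8
f 6 8 4
f 7 1 9
f 7 9 8
f 8 9 10
f 8 10 4
f 9 1 11
f 9 11 10
f 10 11 12
f 10 12 4
f 11 1 13
f 11 13 12
f 12 13 14
f 12 14 4
f 13 1 15
f 13 15 14
f 14 15 16
f 14 16 4
f 15 1 17
f 15 17 16
f 16 17 18
f 16 18 4
f 17 1 19
f 17 19 18
f 18 19 20
f 18 20 4
f 19 1 21
f 19 21 20
f 20 21 22
f 20 22 4
f 21 1 23
f 21 23 22
f 22 23 24
f 22 24 4
f 23 1 25
f 23 25 24
f 24 25 26
f 24 26 4
f 25 1 2
f 25 2 26
f 26 2 3
f 26 3 4
f 27 64 43
f 64 38 67
f 43 67 32
f 64 67 43
f 27 43 39
f 43 32 44
f 39 44 28
f 43 44 39
f 27 39 48
f 39 28 49
f 48 49 34
f 39 49 48
f 27 48 60
f 48 34 63
f 60 63 37
f 48 63 60
f 27 60 64
f 60 37 68
f 64 68 38
f 60 68 64
f 28 44 55
f 44 32 58
f 55 58 36
f 44 58 55
f 32 67 45
f 67 38 66
f 45 66 31
f 67 66 45
f 38 68 65
f 68 37 61
f 65 61 29
f 68 61 65
f 37 63 62
f 63 34 50
f 62 50 33
f 63 50 62
f 34 49 54
f 49 28 51
f 54 51 35
f 49 51 54
f 30 56 42
f 56 36 57
f 42 57 31
f 56 57 42
f 30 42 40
f 42 31 41
f 40 41 29
f 42 41 40
f 30 40 47
f 40 29 46
f 47 46 33
f 40 46 47
f 30 47 52
f 47 33 53
f 52 53 35
f 47 53 52
f 30 52 56
f 52 35 59
f 56 59 36
f 52 59 56
f 31 57 45
f 57 36 58
f 45 58 32
f 57 58 45
f 29 41 65
f 41 31 66
f 65 66 38
f 41 66 65
f 33 46 62
f 46 29 61
f 62 61 37
f 46 61 62
f 35 53 54
f 53 33 50
f 54 50 34
f 53 50 54
f 36 59 55
f 59 35 51
f 55 51 28
f 59 51 55



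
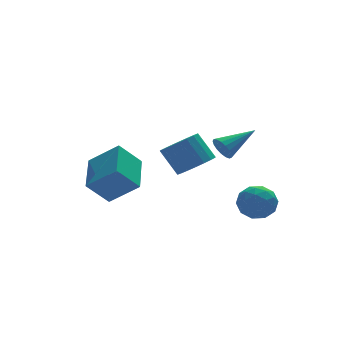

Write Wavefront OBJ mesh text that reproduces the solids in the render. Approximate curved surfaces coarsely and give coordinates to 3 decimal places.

v -4.109 2.457 0.692
v -2.971 1.63 1.8
v -3.306 4.342 1.275
v -2.168 3.515 2.382
v -3.072 2.365 -0.442
v -1.934 1.538 0.665
v -2.269 4.25 0.14
v -1.131 3.423 1.248
v 0.816 -1.043 3.641
v 1.073 -1.227 3.096
v 2.484 -0.717 4.319
v 1.03 -0.931 3.059
v 0.938 -0.661 3.156
v 0.818 -0.478 3.364
v 0.697 -0.425 3.635
v 0.604 -0.513 3.908
v 0.559 -0.723 4.119
v 0.573 -1.007 4.221
v 0.643 -1.298 4.191
v 0.752 -1.532 4.034
v 0.876 -1.653 3.787
v 0.986 -1.635 3.507
v 1.057 -1.481 3.258
v 2.08 -0.728 0.75
v 2.933 -1.152 0.841
v 1.587 -1.908 -0.121
v 2.44 -2.332 -0.03
v 1.858 -2.26 0.726
v 2.164 -1.53 1.265
v 2.356 -1.53 -0.545
v 2.662 -0.8 -0.006
v 3.104 -1.647 0.041
v 2.796 -2.098 0.826
v 1.724 -0.962 -0.106
v 1.416 -1.413 0.679
v 2.55 -0.836 0.872
v 1.97 -2.224 -0.152
v 1.628 -2.181 0.292
v 2.13 -2.431 0.346
v 2.098 -1.059 1.121
v 2.599 -1.308 1.175
v 1.967 -1.959 1.107
v 1.921 -1.752 -0.455
v 2.422 -2.001 -0.401
v 2.39 -0.629 0.374
v 2.892 -0.879 0.428
v 2.553 -1.101 -0.387
v 3.152 -1.376 0.455
v 2.862 -2.07 -0.057
v 2.813 -1.599 -0.36
v 2.992 -1.17 -0.043
v 2.971 -1.642 0.917
v 2.681 -2.336 0.405
v 2.339 -2.293 0.849
v 2.519 -1.864 1.166
v 3.071 -1.933 0.446
v 1.839 -0.724 0.315
v 1.549 -1.418 -0.197
v 2.001 -1.196 -0.446
v 2.181 -0.767 -0.129
v 1.658 -0.99 0.777
v 1.368 -1.684 0.265
v 1.528 -1.89 0.763
v 1.707 -1.461 1.08
v 1.449 -1.127 0.274
v 0.91 1.976 1.246
v 1.652 1.614 1.792
v 1.131 2.402 3.021
v 0.39 2.764 2.474
v 1.824 1.984 1.627
v 1.303 2.773 2.856
v 1.815 2.353 1.387
v 1.294 3.142 2.615
v 1.626 2.648 1.118
v 1.106 3.436 2.347
v 1.296 2.809 0.875
v 0.775 3.597 2.103
v 0.89 2.805 0.705
v 0.369 3.593 1.934
v 0.487 2.637 0.642
v -0.034 3.425 1.871
v 0.169 2.338 0.699
v -0.352 3.126 1.928
v -0.003 1.967 0.864
v -0.524 2.756 2.093
v 0.006 1.598 1.105
v -0.515 2.387 2.333
v 0.194 1.304 1.373
v -0.326 2.092 2.602
v 0.525 1.143 1.617
v 0.004 1.931 2.845
v 0.931 1.147 1.786
v 0.41 1.935 3.015
v 1.334 1.315 1.849
v 0.813 2.103 3.078
f 2 4 1
f 5 2 1
f 1 4 3
f 3 5 1
f 2 8 4
f 6 2 5
f 6 8 2
f 4 8 3
f 7 5 3
f 3 8 7
f 7 6 5
f 8 6 7
f 10 9 12
f 10 12 11
f 12 9 13
f 12 13 11
f 13 9 14
f 13 14 11
f 14 9 15
f 14 15 11
f 15 9 16
f 15 16 11
f 16 9 17
f 16 17 11
f 17 9 18
f 17 18 11
f 18 9 19
f 18 19 11
f 19 9 20
f 19 20 11
f 20 9 21
f 20 21 11
f 21 9 22
f 21 22 11
f 22 9 23
f 22 23 11
f 23 9 10
f 23 10 11
f 24 61 40
f 61 35 64
f 40 64 29
f 61 64 40
f 24 40 36
f 40 29 41
f 36 41 25
f 40 41 36
f 24 36 45
f 36 25 46
f 45 46 31
f 36 46 45
f 24 45 57
f 45 31 60
f 57 60 34
f 45 60 57
f 24 57 61
f 57 34 65
f 61 65 35
f 57 65 61
f 25 41 52
f 41 29 55
f 52 55 33
f 41 55 52
f 29 64 42
f 64 35 63
f 42 63 28
f 64 63 42
f 35 65 62
f 65 34 58
f 62 58 26
f 65 58 62
f 34 60 59
f 60 31 47
f 59 47 30
f 60 47 59
f 31 46 51
f 46 25 48
f 51 48 32
f 46 48 51
f 27 53 39
f 53 33 54
f 39 54 28
f 53 54 39
f 27 39 37
f 39 28 38
f 37 38 26
f 39 38 37
f 27 37 44
f 37 26 43
f 44 43 30
f 37 43 44
f 27 44 49
f 44 30 50
f 49 50 32
f 44 50 49
f 27 49 53
f 49 32 56
f 53 56 33
f 49 56 53
f 28 54 42
f 54 33 55
f 42 55 29
f 54 55 42
f 26 38 62
f 38 28 63
f 62 63 35
f 38 63 62
f 30 43 59
f 43 26 58
f 59 58 34
f 43 58 59
f 32 50 51
f 50 30 47
f 51 47 31
f 50 47 51
f 33 56 52
f 56 32 48
f 52 48 25
f 56 48 52
f 67 66 70
f 67 70 68
f 68 70 71
f 68 71 69
f 70 66 72
f 70 72 71
f 71 72 73
f 71 73 69
f 72 66 74
f 72 74 73
f 73 74 75
f 73 75 69
f 74 66 76
f 74 76 75
f 75 76 77
f 75 77 69
f 76 66 78
f 76 78 77
f 77 78 79
f 77 79 69
f 78 66 80
f 78 80 79
f 79 80 81
f 79 81 69
f 80 66 82
f 80 82 81
f 81 82 83
f 81 83 69
f 82 66 84
f 82 84 83
f 83 84 85
f 83 85 69
f 84 66 86
f 84 86 85
f 85 86 87
f 85 87 69
f 86 66 88
f 86 88 87
f 87 88 89
f 87 89 69
f 88 66 90
f 88 90 89
f 89 90 91
f 89 91 69
f 90 66 92
f 90 92 91
f 91 92 93
f 91 93 69
f 92 66 94
f 92 94 93
f 93 94 95
f 93 95 69
f 94 66 67
f 94 67 95
f 95 67 68
f 95 68 69



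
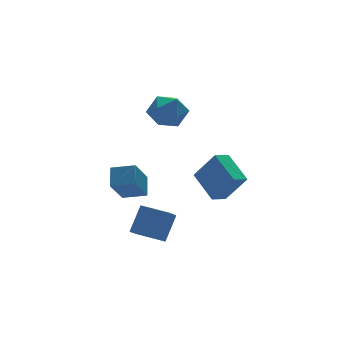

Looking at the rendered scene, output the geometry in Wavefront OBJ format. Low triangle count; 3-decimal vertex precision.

v -2.381 -2.658 -4.925
v -3.311 -3.709 -3.949
v -1.463 -2.165 -3.519
v -2.393 -3.216 -2.543
v -1.327 -3.844 -5.197
v -2.257 -4.895 -4.221
v -0.409 -3.351 -3.791
v -1.339 -4.402 -2.815
v -0.397 -0.214 2.385
v 0.297 -0.18 3.336
v 0.863 -1.34 1.504
v 1.557 -1.306 2.455
v 0.528 -1.876 2.498
v -0.251 -1.18 3.042
v 1.411 -0.34 1.798
v 0.632 0.356 2.342
v 1.415 -0.258 2.972
v 0.869 -1.207 3.405
v 0.291 -0.313 1.435
v -0.255 -1.262 1.868
v 2.487 -2.091 -4.037
v 2.461 -0.245 -3.059
v 3.443 -1.901 -4.371
v 3.416 -0.054 -3.393
v 3.264 -2.986 -2.327
v 3.237 -1.139 -1.349
v 4.219 -2.795 -2.661
v 4.193 -0.949 -1.683
v -2.7 -1.851 -2.564
v -3.797 -2.615 -1.05
v -2.208 -0.978 -1.767
v -3.305 -1.742 -0.253
v -1.715 -2.678 -2.267
v -2.812 -3.442 -0.753
v -1.223 -1.805 -1.47
v -2.32 -2.569 0.044
f 2 4 1
f 5 2 1
f 1 4 3
f 3 5 1
f 2 8 4
f 6 2 5
f 6 8 2
f 4 8 3
f 7 5 3
f 3 8 7
f 7 6 5
f 8 6 7
f 9 20 14
f 9 14 10
f 9 10 16
f 9 16 19
f 9 19 20
f 10 14 18
f 14 20 13
f 20 19 11
f 19 16 15
f 16 10 17
f 12 18 13
f 12 13 11
f 12 11 15
f 12 15 17
f 12 17 18
f 13 18 14
f 11 13 20
f 15 11 19
f 17 15 16
f 18 17 10
f 22 24 21
f 25 22 21
f 21 24 23
f 23 25 21
f 22 28 24
f 26 22 25
f 26 28 22
f 24 28 23
f 27 25 23
f 23 28 27
f 27 26 25
f 28 26 27
f 30 32 29
f 33 30 29
f 29 32 31
f 31 33 29
f 30 36 32
f 34 30 33
f 34 36 30
f 32 36 31
f 35 33 31
f 31 36 35
f 35 34 33
f 36 34 35



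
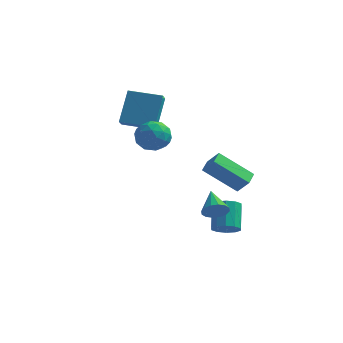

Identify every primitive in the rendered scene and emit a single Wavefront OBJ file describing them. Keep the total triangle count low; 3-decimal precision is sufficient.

v -3.114 2.459 1.595
v -3.095 3.575 3.314
v -3.325 3.28 1.064
v -3.306 4.396 2.784
v -1.374 2.764 1.376
v -1.355 3.88 3.096
v -1.585 3.585 0.846
v -1.566 4.701 2.565
v 3.84 -2.85 -0.926
v 4.4 -2.487 -0.981
v 3.22 -1.79 -0.214
v 4.213 -2.407 -1.262
v 3.926 -2.446 -1.453
v 3.616 -2.593 -1.503
v 3.366 -2.81 -1.399
v 3.243 -3.037 -1.167
v 3.28 -3.214 -0.871
v 3.466 -3.294 -0.59
v 3.753 -3.255 -0.399
v 4.063 -3.108 -0.349
v 4.313 -2.891 -0.454
v 4.436 -2.664 -0.685
v 3.406 -0.154 -3.47
v 4.116 -0.101 -3.311
v 3.785 0.926 -2.171
v 3.074 0.874 -2.33
v 4.019 0.212 -3.621
v 3.688 1.239 -2.481
v 3.688 0.385 -3.873
v 3.356 1.413 -2.734
v 3.249 0.352 -3.972
v 2.917 1.38 -2.832
v 2.87 0.127 -3.879
v 2.538 1.154 -2.739
v 2.695 -0.206 -3.629
v 2.364 0.821 -2.489
v 2.792 -0.519 -3.319
v 2.461 0.508 -2.179
v 3.124 -0.693 -3.066
v 2.792 0.335 -1.927
v 3.563 -0.66 -2.968
v 3.231 0.368 -1.828
v 3.942 -0.434 -3.061
v 3.61 0.593 -1.921
v 0.108 -0.981 3.432
v 0.724 -0.794 2.752
v -0.144 -2.346 2.828
v 0.472 -2.159 2.148
v 0.768 -2.282 3.027
v 0.924 -1.438 3.4
v -0.344 -1.702 2.18
v -0.188 -0.858 2.553
v 0.444 -1.239 1.978
v 1.132 -1.598 2.502
v -0.552 -1.542 3.078
v 0.136 -1.901 3.602
v 0.438 -0.767 3.145
v 0.142 -2.373 2.435
v 0.316 -2.445 2.952
v 0.678 -2.335 2.552
v 0.556 -1.146 3.526
v 0.918 -1.036 3.126
v 0.944 -1.911 3.288
v -0.338 -2.104 2.454
v 0.024 -1.994 2.054
v -0.098 -0.805 3.028
v 0.264 -0.695 2.628
v -0.364 -1.229 2.292
v 0.636 -0.919 2.291
v 0.487 -1.722 1.936
v 0.008 -1.453 1.954
v 0.099 -0.957 2.173
v 1.04 -1.13 2.598
v 0.892 -1.933 2.244
v 1.066 -2.005 2.76
v 1.157 -1.509 2.98
v 0.875 -1.392 2.144
v -0.312 -1.207 3.336
v -0.46 -2.01 2.982
v -0.577 -1.631 2.6
v -0.486 -1.135 2.82
v 0.093 -1.418 3.644
v -0.056 -2.221 3.289
v 0.481 -2.183 3.407
v 0.572 -1.687 3.626
v -0.295 -1.748 3.436
v 1.684 1.233 -0.426
v 2.322 1.096 0.319
v 1.632 2.088 -0.224
v 2.27 1.951 0.52
v 3.33 1.649 -1.76
v 3.968 1.512 -1.016
v 3.278 2.504 -1.559
v 3.916 2.367 -0.814
f 2 4 1
f 5 2 1
f 1 4 3
f 3 5 1
f 2 8 4
f 6 2 5
f 6 8 2
f 4 8 3
f 7 5 3
f 3 8 7
f 7 6 5
f 8 6 7
f 10 9 12
f 10 12 11
f 12 9 13
f 12 13 11
f 13 9 14
f 13 14 11
f 14 9 15
f 14 15 11
f 15 9 16
f 15 16 11
f 16 9 17
f 16 17 11
f 17 9 18
f 17 18 11
f 18 9 19
f 18 19 11
f 19 9 20
f 19 20 11
f 20 9 21
f 20 21 11
f 21 9 22
f 21 22 11
f 22 9 10
f 22 10 11
f 24 23 27
f 24 27 25
f 25 27 28
f 25 28 26
f 27 23 29
f 27 29 28
f 28 29 30
f 28 30 26
f 29 23 31
f 29 31 30
f 30 31 32
f 30 32 26
f 31 23 33
f 31 33 32
f 32 33 34
f 32 34 26
f 33 23 35
f 33 35 34
f 34 35 36
f 34 36 26
f 35 23 37
f 35 37 36
f 36 37 38
f 36 38 26
f 37 23 39
f 37 39 38
f 38 39 40
f 38 40 26
f 39 23 41
f 39 41 40
f 40 41 42
f 40 42 26
f 41 23 43
f 41 43 42
f 42 43 44
f 42 44 26
f 43 23 24
f 43 24 44
f 44 24 25
f 44 25 26
f 45 82 61
f 82 56 85
f 61 85 50
f 82 85 61
f 45 61 57
f 61 50 62
f 57 62 46
f 61 62 57
f 45 57 66
f 57 46 67
f 66 67 52
f 57 67 66
f 45 66 78
f 66 52 81
f 78 81 55
f 66 81 78
f 45 78 82
f 78 55 86
f 82 86 56
f 78 86 82
f 46 62 73
f 62 50 76
f 73 76 54
f 62 76 73
f 50 85 63
f 85 56 84
f 63 84 49
f 85 84 63
f 56 86 83
f 86 55 79
f 83 79 47
f 86 79 83
f 55 81 80
f 81 52 68
f 80 68 51
f 81 68 80
f 52 67 72
f 67 46 69
f 72 69 53
f 67 69 72
f 48 74 60
f 74 54 75
f 60 75 49
f 74 75 60
f 48 60 58
f 60 49 59
f 58 59 47
f 60 59 58
f 48 58 65
f 58 47 64
f 65 64 51
f 58 64 65
f 48 65 70
f 65 51 71
f 70 71 53
f 65 71 70
f 48 70 74
f 70 53 77
f 74 77 54
f 70 77 74
f 49 75 63
f 75 54 76
f 63 76 50
f 75 76 63
f 47 59 83
f 59 49 84
f 83 84 56
f 59 84 83
f 51 64 80
f 64 47 79
f 80 79 55
f 64 79 80
f 53 71 72
f 71 51 68
f 72 68 52
f 71 68 72
f 54 77 73
f 77 53 69
f 73 69 46
f 77 69 73
f 88 90 87
f 91 88 87
f 87 90 89
f 89 91 87
f 88 94 90
f 92 88 91
f 92 94 88
f 90 94 89
f 93 91 89
f 89 94 93
f 93 92 91
f 94 92 93



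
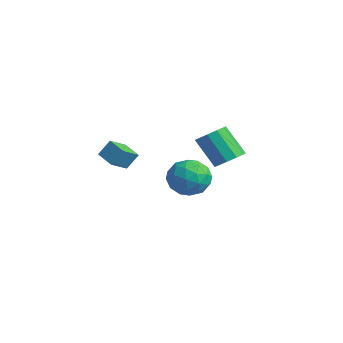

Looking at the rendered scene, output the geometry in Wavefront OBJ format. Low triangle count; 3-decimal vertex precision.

v -2.759 -3.373 0.134
v -2.436 -4.34 0.707
v -2.596 -2.825 0.967
v -2.273 -3.793 1.54
v -1.707 -3.207 -0.18
v -1.384 -4.175 0.393
v -1.544 -2.66 0.653
v -1.221 -3.627 1.226
v 2.295 0.1 1.222
v 2.812 0.511 1.708
v 1.843 0.01 3.164
v 1.325 -0.4 2.678
v 2.442 0.828 1.57
v 1.472 0.327 3.026
v 2.015 0.867 1.299
v 1.045 0.366 2.756
v 1.695 0.613 0.999
v 0.726 0.113 2.455
v 1.604 0.164 0.784
v 0.635 -0.337 2.24
v 1.777 -0.31 0.736
v 0.808 -0.811 2.192
v 2.148 -0.627 0.874
v 1.178 -1.128 2.33
v 2.575 -0.666 1.144
v 1.605 -1.167 2.601
v 2.894 -0.413 1.445
v 1.925 -0.913 2.901
v 2.985 0.037 1.66
v 2.016 -0.464 3.116
v -3.72 1.961 -3.451
v -3.149 2.212 -2.403
v -4.451 0.308 -2.657
v -3.88 0.559 -1.609
v -4.817 1.249 -1.973
v -4.366 2.27 -2.464
v -3.234 0.25 -2.596
v -2.783 1.271 -3.087
v -2.849 1.154 -1.875
v -3.827 1.772 -1.489
v -3.773 0.748 -3.571
v -4.751 1.366 -3.185
v -3.371 2.231 -2.997
v -4.229 0.289 -2.063
v -4.781 0.694 -2.277
v -4.445 0.842 -1.661
v -4.086 2.266 -3.032
v -3.75 2.413 -2.416
v -4.731 1.847 -2.164
v -3.85 0.107 -2.644
v -3.514 0.254 -2.028
v -3.155 1.678 -3.399
v -2.819 1.826 -2.783
v -2.869 0.673 -2.896
v -2.858 1.757 -2.07
v -3.288 0.786 -1.604
v -2.908 0.604 -2.184
v -2.643 1.204 -2.472
v -3.433 2.12 -1.844
v -3.863 1.149 -1.377
v -4.414 1.554 -1.591
v -4.149 2.155 -1.879
v -3.257 1.499 -1.533
v -3.737 1.371 -3.683
v -4.167 0.4 -3.216
v -3.451 0.365 -3.181
v -3.186 0.966 -3.469
v -4.312 1.734 -3.456
v -4.742 0.763 -2.99
v -4.957 1.316 -2.588
v -4.692 1.916 -2.876
v -4.343 1.021 -3.527
f 2 4 1
f 5 2 1
f 1 4 3
f 3 5 1
f 2 8 4
f 6 2 5
f 6 8 2
f 4 8 3
f 7 5 3
f 3 8 7
f 7 6 5
f 8 6 7
f 10 9 13
f 10 13 11
f 11 13 14
f 11 14 12
f 13 9 15
f 13 15 14
f 14 15 16
f 14 16 12
f 15 9 17
f 15 17 16
f 16 17 18
f 16 18 12
f 17 9 19
f 17 19 18
f 18 19 20
f 18 20 12
f 19 9 21
f 19 21 20
f 20 21 22
f 20 22 12
f 21 9 23
f 21 23 22
f 22 23 24
f 22 24 12
f 23 9 25
f 23 25 24
f 24 25 26
f 24 26 12
f 25 9 27
f 25 27 26
f 26 27 28
f 26 28 12
f 27 9 29
f 27 29 28
f 28 29 30
f 28 30 12
f 29 9 10
f 29 10 30
f 30 10 11
f 30 11 12
f 31 68 47
f 68 42 71
f 47 71 36
f 68 71 47
f 31 47 43
f 47 36 48
f 43 48 32
f 47 48 43
f 31 43 52
f 43 32 53
f 52 53 38
f 43 53 52
f 31 52 64
f 52 38 67
f 64 67 41
f 52 67 64
f 31 64 68
f 64 41 72
f 68 72 42
f 64 72 68
f 32 48 59
f 48 36 62
f 59 62 40
f 48 62 59
f 36 71 49
f 71 42 70
f 49 70 35
f 71 70 49
f 42 72 69
f 72 41 65
f 69 65 33
f 72 65 69
f 41 67 66
f 67 38 54
f 66 54 37
f 67 54 66
f 38 53 58
f 53 32 55
f 58 55 39
f 53 55 58
f 34 60 46
f 60 40 61
f 46 61 35
f 60 61 46
f 34 46 44
f 46 35 45
f 44 45 33
f 46 45 44
f 34 44 51
f 44 33 50
f 51 50 37
f 44 50 51
f 34 51 56
f 51 37 57
f 56 57 39
f 51 57 56
f 34 56 60
f 56 39 63
f 60 63 40
f 56 63 60
f 35 61 49
f 61 40 62
f 49 62 36
f 61 62 49
f 33 45 69
f 45 35 70
f 69 70 42
f 45 70 69
f 37 50 66
f 50 33 65
f 66 65 41
f 50 65 66
f 39 57 58
f 57 37 54
f 58 54 38
f 57 54 58
f 40 63 59
f 63 39 55
f 59 55 32
f 63 55 59



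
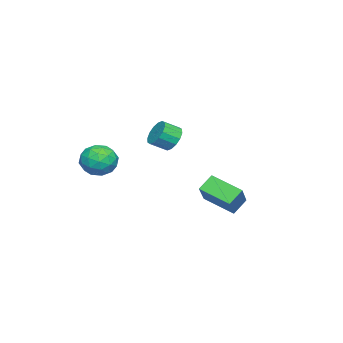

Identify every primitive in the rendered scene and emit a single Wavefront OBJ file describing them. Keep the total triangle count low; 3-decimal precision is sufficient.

v 1.239 3.068 1.074
v 2.729 3.333 2.305
v 1.521 4.725 0.376
v 3.01 4.99 1.607
v 1.91 2.65 0.353
v 3.399 2.915 1.584
v 2.191 4.307 -0.345
v 3.681 4.572 0.886
v -1.763 -0.296 2.912
v -1.296 -0.454 2.232
v -0.77 -1.203 2.768
v -1.237 -1.044 3.448
v -1.078 -0.146 2.449
v -0.552 -0.895 2.985
v -1.044 0.122 2.79
v -0.518 -0.627 3.326
v -1.203 0.278 3.163
v -0.677 -0.47 3.699
v -1.512 0.28 3.469
v -0.986 -0.468 4.005
v -1.888 0.128 3.626
v -1.362 -0.62 4.162
v -2.23 -0.137 3.592
v -1.704 -0.886 4.128
v -2.448 -0.445 3.375
v -1.922 -1.194 3.911
v -2.482 -0.713 3.034
v -1.956 -1.462 3.57
v -2.323 -0.87 2.661
v -1.797 -1.618 3.197
v -2.014 -0.872 2.355
v -1.488 -1.62 2.891
v -1.638 -0.72 2.198
v -1.112 -1.468 2.734
v 3.159 -1.495 2.978
v 3.74 -2.24 3.439
v 2.4 -2.68 2.021
v 2.981 -3.425 2.482
v 2.237 -2.924 3.031
v 2.706 -2.192 3.622
v 3.434 -2.728 1.838
v 3.903 -1.996 2.429
v 3.91 -3.002 2.734
v 3.17 -3.123 3.472
v 2.97 -1.797 1.988
v 2.23 -1.918 2.726
v 3.516 -1.764 3.292
v 2.624 -3.156 2.168
v 2.186 -2.862 2.49
v 2.528 -3.3 2.761
v 2.908 -1.735 3.4
v 3.25 -2.173 3.671
v 2.366 -2.575 3.431
v 2.89 -2.747 1.789
v 3.232 -3.185 2.06
v 3.612 -1.62 2.699
v 3.954 -2.058 2.97
v 3.774 -2.345 2.029
v 3.958 -2.649 3.149
v 3.512 -3.346 2.587
v 3.778 -2.936 2.208
v 4.054 -2.506 2.556
v 3.523 -2.721 3.583
v 3.077 -3.417 3.02
v 2.639 -3.123 3.343
v 2.915 -2.692 3.69
v 3.623 -3.168 3.169
v 3.063 -1.503 2.44
v 2.617 -2.199 1.877
v 3.225 -2.228 1.77
v 3.501 -1.797 2.117
v 2.628 -1.574 2.873
v 2.182 -2.271 2.311
v 2.086 -2.414 2.904
v 2.362 -1.984 3.252
v 2.517 -1.752 2.291
f 2 4 1
f 5 2 1
f 1 4 3
f 3 5 1
f 2 8 4
f 6 2 5
f 6 8 2
f 4 8 3
f 7 5 3
f 3 8 7
f 7 6 5
f 8 6 7
f 10 9 13
f 10 13 11
f 11 13 14
f 11 14 12
f 13 9 15
f 13 15 14
f 14 15 16
f 14 16 12
f 15 9 17
f 15 17 16
f 16 17 18
f 16 18 12
f 17 9 19
f 17 19 18
f 18 19 20
f 18 20 12
f 19 9 21
f 19 21 20
f 20 21 22
f 20 22 12
f 21 9 23
f 21 23 22
f 22 23 24
f 22 24 12
f 23 9 25
f 23 25 24
f 24 25 26
f 24 26 12
f 25 9 27
f 25 27 26
f 26 27 28
f 26 28 12
f 27 9 29
f 27 29 28
f 28 29 30
f 28 30 12
f 29 9 31
f 29 31 30
f 30 31 32
f 30 32 12
f 31 9 33
f 31 33 32
f 32 33 34
f 32 34 12
f 33 9 10
f 33 10 34
f 34 10 11
f 34 11 12
f 35 72 51
f 72 46 75
f 51 75 40
f 72 75 51
f 35 51 47
f 51 40 52
f 47 52 36
f 51 52 47
f 35 47 56
f 47 36 57
f 56 57 42
f 47 57 56
f 35 56 68
f 56 42 71
f 68 71 45
f 56 71 68
f 35 68 72
f 68 45 76
f 72 76 46
f 68 76 72
f 36 52 63
f 52 40 66
f 63 66 44
f 52 66 63
f 40 75 53
f 75 46 74
f 53 74 39
f 75 74 53
f 46 76 73
f 76 45 69
f 73 69 37
f 76 69 73
f 45 71 70
f 71 42 58
f 70 58 41
f 71 58 70
f 42 57 62
f 57 36 59
f 62 59 43
f 57 59 62
f 38 64 50
f 64 44 65
f 50 65 39
f 64 65 50
f 38 50 48
f 50 39 49
f 48 49 37
f 50 49 48
f 38 48 55
f 48 37 54
f 55 54 41
f 48 54 55
f 38 55 60
f 55 41 61
f 60 61 43
f 55 61 60
f 38 60 64
f 60 43 67
f 64 67 44
f 60 67 64
f 39 65 53
f 65 44 66
f 53 66 40
f 65 66 53
f 37 49 73
f 49 39 74
f 73 74 46
f 49 74 73
f 41 54 70
f 54 37 69
f 70 69 45
f 54 69 70
f 43 61 62
f 61 41 58
f 62 58 42
f 61 58 62
f 44 67 63
f 67 43 59
f 63 59 36
f 67 59 63



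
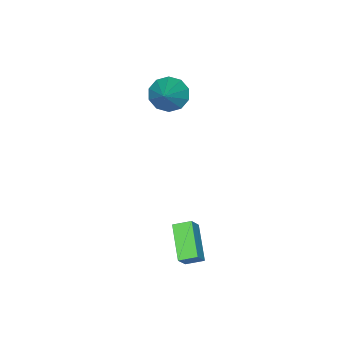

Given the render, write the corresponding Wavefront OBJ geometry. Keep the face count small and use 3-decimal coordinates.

v 2.92 1.005 -1.395
v 3.493 1.058 -0.64
v 4.018 2.135 -2.307
v 4.592 2.187 -1.551
v 3.368 0.333 -1.689
v 3.942 0.385 -0.933
v 4.467 1.462 -2.6
v 5.04 1.515 -1.845
v -1.482 -3.903 1.76
v -0.826 -4.093 1.114
v -0.078 -3.137 2.96
v -1.03 -3.558 1.011
v -1.407 -3.156 1.195
v -1.812 -3.039 1.594
v -2.091 -3.252 2.057
v -2.138 -3.714 2.406
v -1.934 -4.248 2.509
v -1.557 -4.651 2.325
v -1.152 -4.768 1.926
v -0.873 -4.555 1.463
f 2 4 1
f 5 2 1
f 1 4 3
f 3 5 1
f 2 8 4
f 6 2 5
f 6 8 2
f 4 8 3
f 7 5 3
f 3 8 7
f 7 6 5
f 8 6 7
f 10 9 12
f 10 12 11
f 12 9 13
f 12 13 11
f 13 9 14
f 13 14 11
f 14 9 15
f 14 15 11
f 15 9 16
f 15 16 11
f 16 9 17
f 16 17 11
f 17 9 18
f 17 18 11
f 18 9 19
f 18 19 11
f 19 9 20
f 19 20 11
f 20 9 10
f 20 10 11



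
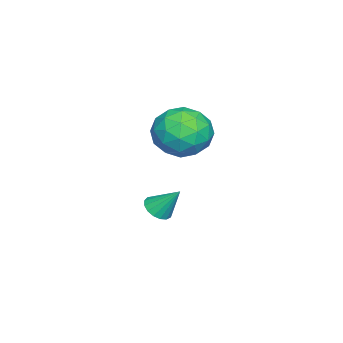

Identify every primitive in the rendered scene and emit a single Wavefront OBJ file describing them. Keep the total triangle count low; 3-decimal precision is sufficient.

v 0.835 3.286 3.527
v 1.389 2.792 4.455
v 0.831 1.588 2.625
v 1.385 1.094 3.553
v 0.258 1.457 3.658
v 0.261 2.506 4.215
v 1.959 1.874 2.865
v 1.962 2.923 3.422
v 2.084 1.919 4.046
v 1.032 1.661 4.536
v 1.188 2.719 2.544
v 0.136 2.461 3.034
v 1.112 3.188 4.07
v 1.108 1.192 3.01
v 0.445 1.405 3.071
v 0.771 1.115 3.617
v 0.449 3.02 3.929
v 0.775 2.729 4.475
v 0.11 1.945 4.006
v 1.445 1.651 2.605
v 1.771 1.36 3.151
v 1.449 3.265 3.463
v 1.775 2.975 4.009
v 2.11 2.435 3.074
v 1.846 2.384 4.375
v 1.844 1.386 3.845
v 2.181 1.845 3.44
v 2.183 2.462 3.768
v 1.228 2.233 4.663
v 1.226 1.235 4.133
v 0.564 1.448 4.194
v 0.565 2.065 4.522
v 1.637 1.72 4.422
v 0.994 3.145 2.947
v 0.992 2.147 2.417
v 1.655 2.315 2.558
v 1.656 2.932 2.886
v 0.376 2.994 3.235
v 0.374 1.996 2.705
v 0.037 1.918 3.312
v 0.039 2.535 3.64
v 0.583 2.66 2.658
v 0.449 1.045 -0.904
v 1.036 0.847 -0.787
v 0.531 1.915 0.164
v 1.074 1.077 -0.978
v 0.97 1.3 -1.151
v 0.746 1.465 -1.268
v 0.454 1.534 -1.302
v 0.162 1.491 -1.245
v -0.065 1.345 -1.109
v -0.174 1.131 -0.927
v -0.14 0.898 -0.739
v 0.029 0.698 -0.59
v 0.294 0.578 -0.512
v 0.595 0.564 -0.524
v 0.863 0.662 -0.624
f 1 38 17
f 38 12 41
f 17 41 6
f 38 41 17
f 1 17 13
f 17 6 18
f 13 18 2
f 17 18 13
f 1 13 22
f 13 2 23
f 22 23 8
f 13 23 22
f 1 22 34
f 22 8 37
f 34 37 11
f 22 37 34
f 1 34 38
f 34 11 42
f 38 42 12
f 34 42 38
f 2 18 29
f 18 6 32
f 29 32 10
f 18 32 29
f 6 41 19
f 41 12 40
f 19 40 5
f 41 40 19
f 12 42 39
f 42 11 35
f 39 35 3
f 42 35 39
f 11 37 36
f 37 8 24
f 36 24 7
f 37 24 36
f 8 23 28
f 23 2 25
f 28 25 9
f 23 25 28
f 4 30 16
f 30 10 31
f 16 31 5
f 30 31 16
f 4 16 14
f 16 5 15
f 14 15 3
f 16 15 14
f 4 14 21
f 14 3 20
f 21 20 7
f 14 20 21
f 4 21 26
f 21 7 27
f 26 27 9
f 21 27 26
f 4 26 30
f 26 9 33
f 30 33 10
f 26 33 30
f 5 31 19
f 31 10 32
f 19 32 6
f 31 32 19
f 3 15 39
f 15 5 40
f 39 40 12
f 15 40 39
f 7 20 36
f 20 3 35
f 36 35 11
f 20 35 36
f 9 27 28
f 27 7 24
f 28 24 8
f 27 24 28
f 10 33 29
f 33 9 25
f 29 25 2
f 33 25 29
f 44 43 46
f 44 46 45
f 46 43 47
f 46 47 45
f 47 43 48
f 47 48 45
f 48 43 49
f 48 49 45
f 49 43 50
f 49 50 45
f 50 43 51
f 50 51 45
f 51 43 52
f 51 52 45
f 52 43 53
f 52 53 45
f 53 43 54
f 53 54 45
f 54 43 55
f 54 55 45
f 55 43 56
f 55 56 45
f 56 43 57
f 56 57 45
f 57 43 44
f 57 44 45



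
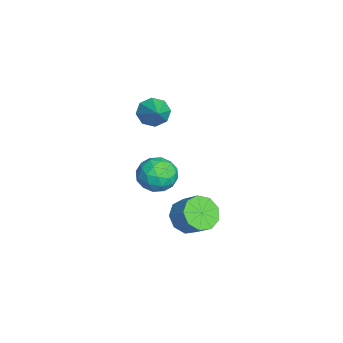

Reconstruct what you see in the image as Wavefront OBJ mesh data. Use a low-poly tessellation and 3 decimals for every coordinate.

v 3.053 0.121 -1.941
v 3.918 -0.023 -2.59
v 4.711 0.675 -1.687
v 3.847 0.819 -1.039
v 3.566 0.609 -2.77
v 4.36 1.308 -1.867
v 2.975 1.013 -2.562
v 3.768 1.711 -1.66
v 2.42 1 -2.064
v 3.214 1.698 -1.161
v 2.162 0.575 -1.509
v 2.955 1.273 -0.606
v 2.32 -0.062 -1.156
v 3.114 0.636 -0.253
v 2.822 -0.614 -1.17
v 3.616 0.084 -0.267
v 3.432 -0.821 -1.546
v 4.225 -0.123 -0.643
v 3.865 -0.588 -2.106
v 4.658 0.11 -1.203
v -1.078 -1.485 3.201
v -0.596 -1.41 2.409
v 0.398 -1.275 4.119
v -0.832 -0.781 2.645
v -1.212 -0.565 3.207
v -1.513 -0.887 3.765
v -1.56 -1.56 3.993
v -1.324 -2.188 3.758
v -0.944 -2.405 3.196
v -0.642 -2.083 2.638
v -3.907 -1.075 -2.679
v -3.099 -0.174 -2.9
v -2.681 -2.386 -3.54
v -1.873 -1.485 -3.761
v -2.078 -1.857 -2.606
v -2.836 -1.047 -2.075
v -2.944 -1.513 -4.365
v -3.702 -0.703 -3.834
v -2.504 -0.445 -3.943
v -1.969 -0.657 -2.856
v -3.811 -1.903 -3.584
v -3.276 -2.115 -2.497
v -3.611 -0.51 -2.714
v -2.169 -2.05 -3.726
v -2.29 -2.269 -3.047
v -1.815 -1.74 -3.177
v -3.456 -1.023 -2.229
v -2.981 -0.493 -2.359
v -2.381 -1.482 -2.186
v -2.799 -2.067 -4.081
v -2.324 -1.537 -4.211
v -3.965 -0.82 -3.263
v -3.49 -0.291 -3.393
v -3.399 -1.078 -4.254
v -2.786 -0.139 -3.457
v -2.065 -0.909 -3.963
v -2.695 -0.926 -4.318
v -3.141 -0.45 -4.005
v -2.472 -0.264 -2.818
v -1.751 -1.034 -3.324
v -1.871 -1.253 -2.645
v -2.317 -0.777 -2.333
v -2.122 -0.423 -3.431
v -4.029 -1.526 -3.116
v -3.308 -2.296 -3.622
v -3.463 -1.783 -4.107
v -3.909 -1.307 -3.795
v -3.715 -1.651 -2.477
v -2.994 -2.421 -2.983
v -2.639 -2.11 -2.435
v -3.085 -1.634 -2.122
v -3.658 -2.137 -3.009
f 2 1 5
f 2 5 3
f 3 5 6
f 3 6 4
f 5 1 7
f 5 7 6
f 6 7 8
f 6 8 4
f 7 1 9
f 7 9 8
f 8 9 10
f 8 10 4
f 9 1 11
f 9 11 10
f 10 11 12
f 10 12 4
f 11 1 13
f 11 13 12
f 12 13 14
f 12 14 4
f 13 1 15
f 13 15 14
f 14 15 16
f 14 16 4
f 15 1 17
f 15 17 16
f 16 17 18
f 16 18 4
f 17 1 19
f 17 19 18
f 18 19 20
f 18 20 4
f 19 1 2
f 19 2 20
f 20 2 3
f 20 3 4
f 22 21 24
f 22 24 23
f 24 21 25
f 24 25 23
f 25 21 26
f 25 26 23
f 26 21 27
f 26 27 23
f 27 21 28
f 27 28 23
f 28 21 29
f 28 29 23
f 29 21 30
f 29 30 23
f 30 21 22
f 30 22 23
f 31 68 47
f 68 42 71
f 47 71 36
f 68 71 47
f 31 47 43
f 47 36 48
f 43 48 32
f 47 48 43
f 31 43 52
f 43 32 53
f 52 53 38
f 43 53 52
f 31 52 64
f 52 38 67
f 64 67 41
f 52 67 64
f 31 64 68
f 64 41 72
f 68 72 42
f 64 72 68
f 32 48 59
f 48 36 62
f 59 62 40
f 48 62 59
f 36 71 49
f 71 42 70
f 49 70 35
f 71 70 49
f 42 72 69
f 72 41 65
f 69 65 33
f 72 65 69
f 41 67 66
f 67 38 54
f 66 54 37
f 67 54 66
f 38 53 58
f 53 32 55
f 58 55 39
f 53 55 58
f 34 60 46
f 60 40 61
f 46 61 35
f 60 61 46
f 34 46 44
f 46 35 45
f 44 45 33
f 46 45 44
f 34 44 51
f 44 33 50
f 51 50 37
f 44 50 51
f 34 51 56
f 51 37 57
f 56 57 39
f 51 57 56
f 34 56 60
f 56 39 63
f 60 63 40
f 56 63 60
f 35 61 49
f 61 40 62
f 49 62 36
f 61 62 49
f 33 45 69
f 45 35 70
f 69 70 42
f 45 70 69
f 37 50 66
f 50 33 65
f 66 65 41
f 50 65 66
f 39 57 58
f 57 37 54
f 58 54 38
f 57 54 58
f 40 63 59
f 63 39 55
f 59 55 32
f 63 55 59

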